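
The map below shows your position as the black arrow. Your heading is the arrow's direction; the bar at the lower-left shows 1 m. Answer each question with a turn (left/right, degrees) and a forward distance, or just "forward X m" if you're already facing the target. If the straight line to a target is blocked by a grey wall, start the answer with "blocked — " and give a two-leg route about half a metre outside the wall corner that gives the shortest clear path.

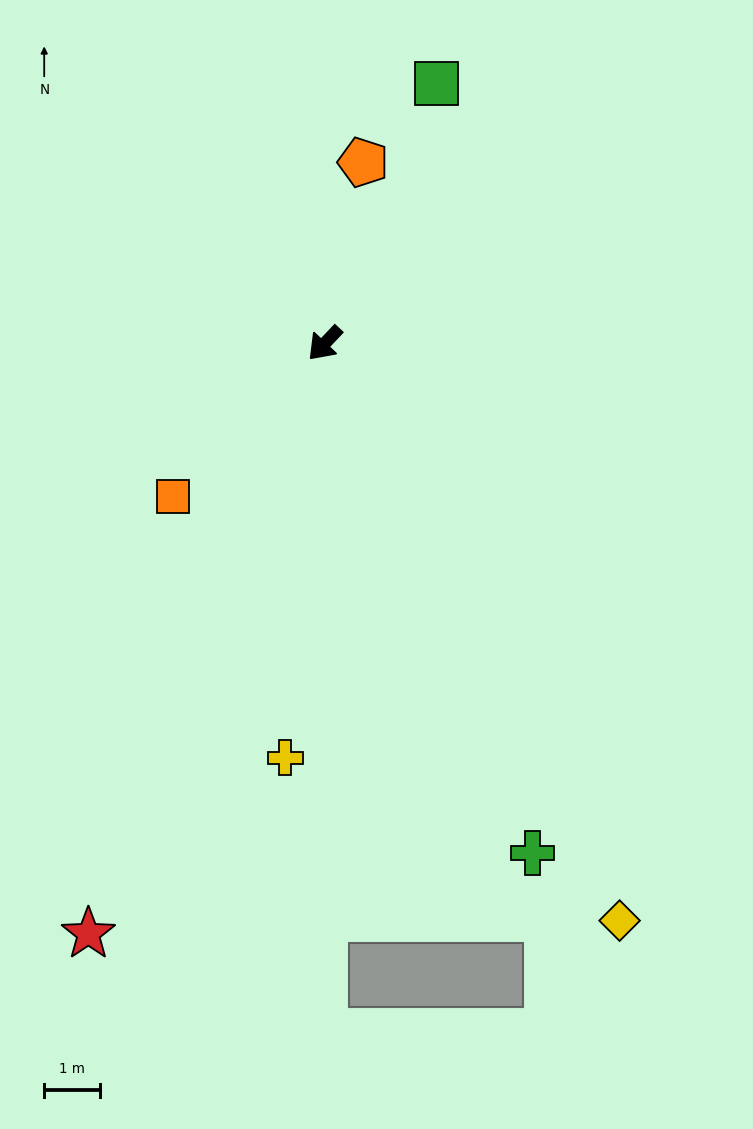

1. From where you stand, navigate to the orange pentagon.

turn right 149°, forward 3.3 m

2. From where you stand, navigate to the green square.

turn right 160°, forward 5.1 m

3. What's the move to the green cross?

turn left 66°, forward 9.9 m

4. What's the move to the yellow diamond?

turn left 70°, forward 11.7 m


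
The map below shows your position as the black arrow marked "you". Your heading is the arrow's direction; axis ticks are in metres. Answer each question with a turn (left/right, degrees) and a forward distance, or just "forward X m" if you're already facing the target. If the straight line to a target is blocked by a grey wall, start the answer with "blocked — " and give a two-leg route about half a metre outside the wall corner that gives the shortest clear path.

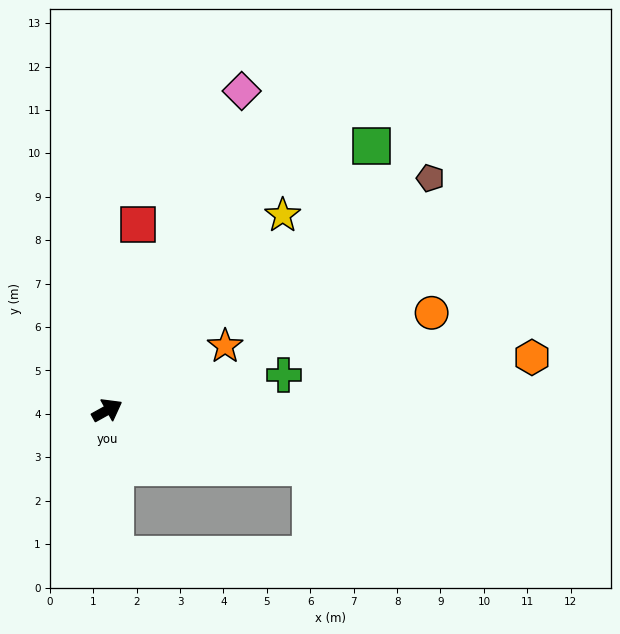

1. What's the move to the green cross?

turn right 18°, forward 4.1 m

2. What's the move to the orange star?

forward 3.1 m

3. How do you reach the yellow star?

turn left 19°, forward 6.0 m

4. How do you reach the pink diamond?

turn left 38°, forward 8.0 m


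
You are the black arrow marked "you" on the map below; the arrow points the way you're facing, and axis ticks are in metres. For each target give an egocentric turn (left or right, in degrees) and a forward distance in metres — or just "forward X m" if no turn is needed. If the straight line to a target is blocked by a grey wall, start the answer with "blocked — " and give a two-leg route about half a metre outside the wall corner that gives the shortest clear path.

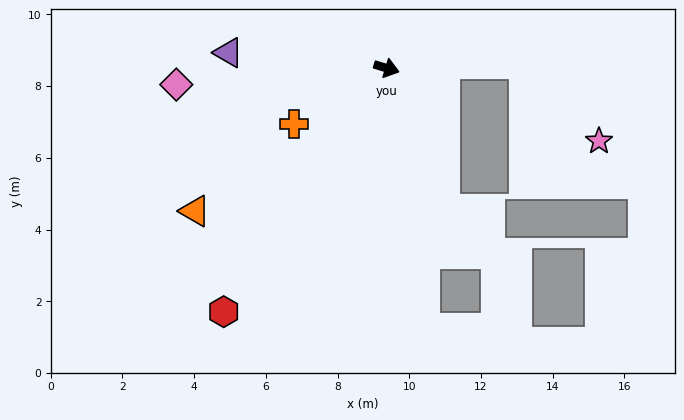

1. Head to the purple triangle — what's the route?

turn right 169°, forward 4.4 m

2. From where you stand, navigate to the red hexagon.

turn right 107°, forward 8.2 m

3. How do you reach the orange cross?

turn right 132°, forward 3.0 m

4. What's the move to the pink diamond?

turn right 159°, forward 5.9 m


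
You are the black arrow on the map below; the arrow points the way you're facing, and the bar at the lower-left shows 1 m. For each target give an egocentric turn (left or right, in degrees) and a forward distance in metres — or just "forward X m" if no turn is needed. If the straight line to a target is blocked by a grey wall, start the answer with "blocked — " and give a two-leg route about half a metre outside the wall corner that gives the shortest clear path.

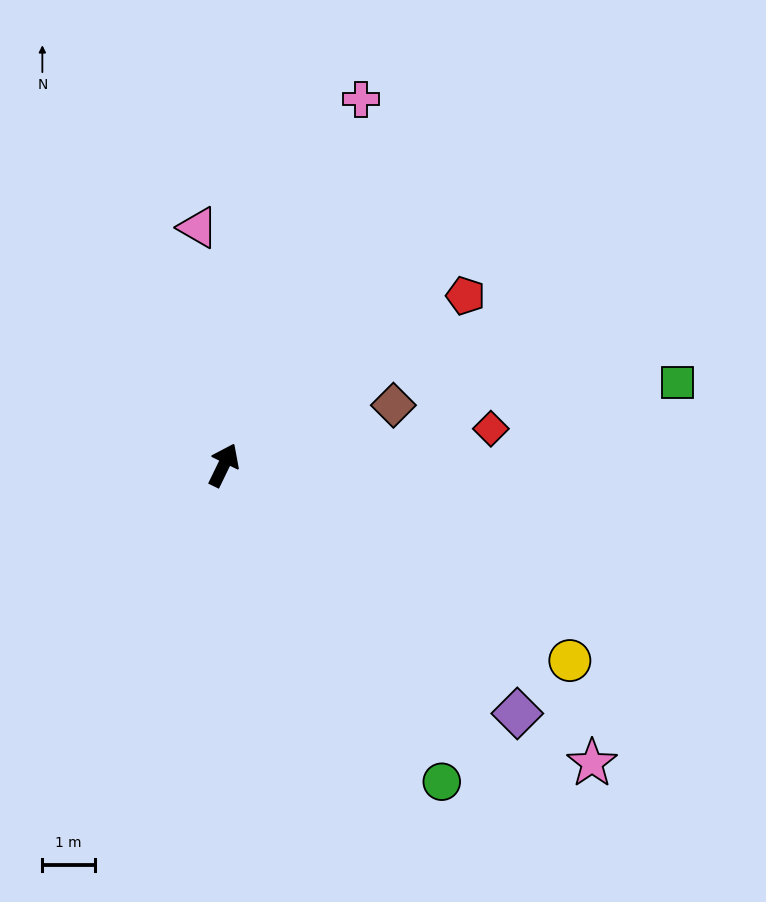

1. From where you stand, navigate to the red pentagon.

turn right 29°, forward 5.6 m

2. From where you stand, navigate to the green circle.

turn right 120°, forward 7.3 m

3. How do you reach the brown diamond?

turn right 45°, forward 3.4 m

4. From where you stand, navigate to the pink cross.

turn left 5°, forward 7.5 m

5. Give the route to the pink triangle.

turn left 32°, forward 4.6 m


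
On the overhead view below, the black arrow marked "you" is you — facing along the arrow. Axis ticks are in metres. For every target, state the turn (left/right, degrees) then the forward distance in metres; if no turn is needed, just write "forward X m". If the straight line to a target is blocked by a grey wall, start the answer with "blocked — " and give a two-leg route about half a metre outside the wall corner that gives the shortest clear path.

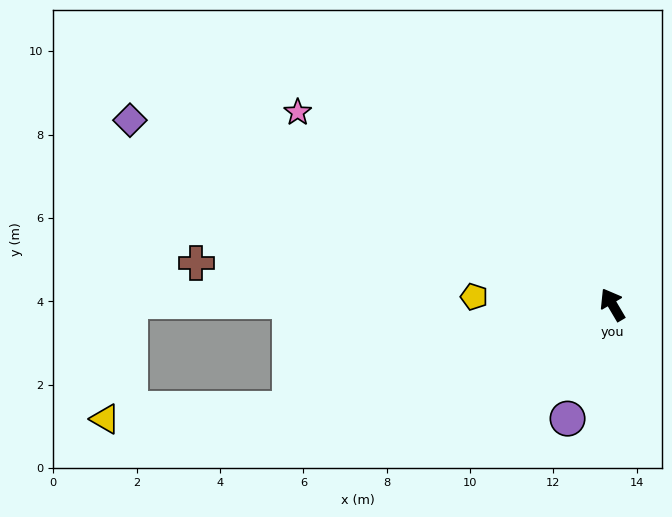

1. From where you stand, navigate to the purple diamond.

turn left 39°, forward 12.4 m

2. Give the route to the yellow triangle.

blocked — turn left 77°, forward 8.1 m, then turn right 14°, forward 4.4 m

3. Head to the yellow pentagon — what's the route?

turn left 56°, forward 3.3 m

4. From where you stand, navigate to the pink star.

turn left 28°, forward 8.9 m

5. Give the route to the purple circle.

turn left 128°, forward 2.9 m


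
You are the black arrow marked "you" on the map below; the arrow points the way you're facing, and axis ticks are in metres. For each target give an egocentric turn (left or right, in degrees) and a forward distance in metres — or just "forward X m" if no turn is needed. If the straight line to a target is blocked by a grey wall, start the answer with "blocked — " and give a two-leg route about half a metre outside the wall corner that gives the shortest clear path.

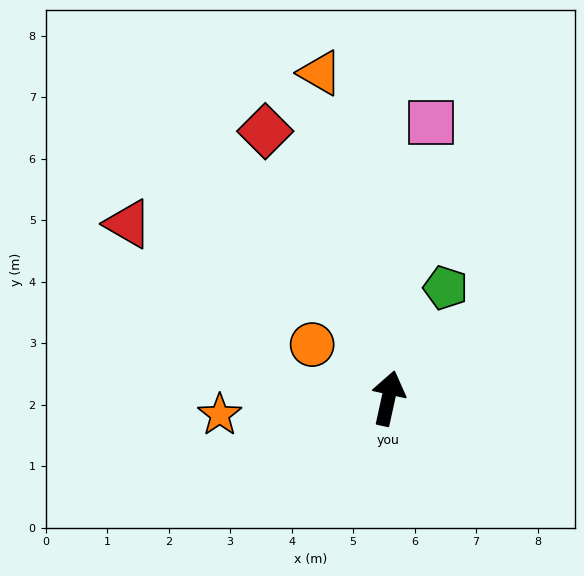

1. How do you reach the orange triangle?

turn left 24°, forward 5.4 m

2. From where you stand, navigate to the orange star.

turn left 108°, forward 2.8 m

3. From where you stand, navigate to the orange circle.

turn left 67°, forward 1.5 m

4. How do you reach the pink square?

turn left 4°, forward 4.5 m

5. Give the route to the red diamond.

turn left 37°, forward 4.8 m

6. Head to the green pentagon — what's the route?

turn right 15°, forward 2.0 m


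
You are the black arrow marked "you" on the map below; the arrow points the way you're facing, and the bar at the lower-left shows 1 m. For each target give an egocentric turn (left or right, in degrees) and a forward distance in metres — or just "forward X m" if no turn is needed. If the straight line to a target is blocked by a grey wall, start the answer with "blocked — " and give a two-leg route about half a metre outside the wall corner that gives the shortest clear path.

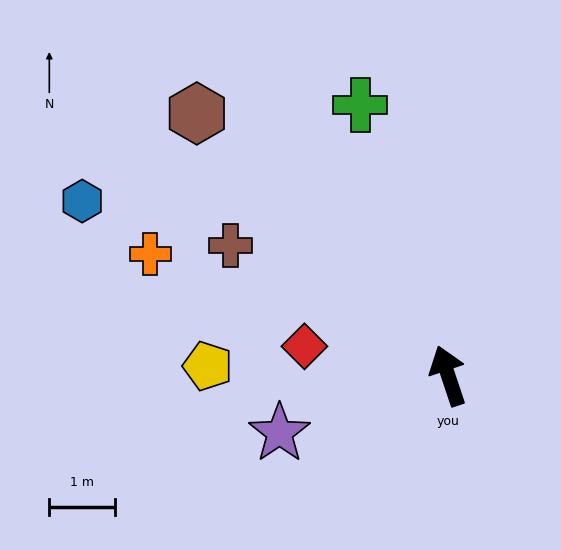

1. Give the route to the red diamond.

turn left 60°, forward 2.2 m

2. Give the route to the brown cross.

turn left 41°, forward 3.9 m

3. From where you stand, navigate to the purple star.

turn left 90°, forward 2.7 m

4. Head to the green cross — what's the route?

forward 4.3 m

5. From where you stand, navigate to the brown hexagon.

turn left 25°, forward 5.5 m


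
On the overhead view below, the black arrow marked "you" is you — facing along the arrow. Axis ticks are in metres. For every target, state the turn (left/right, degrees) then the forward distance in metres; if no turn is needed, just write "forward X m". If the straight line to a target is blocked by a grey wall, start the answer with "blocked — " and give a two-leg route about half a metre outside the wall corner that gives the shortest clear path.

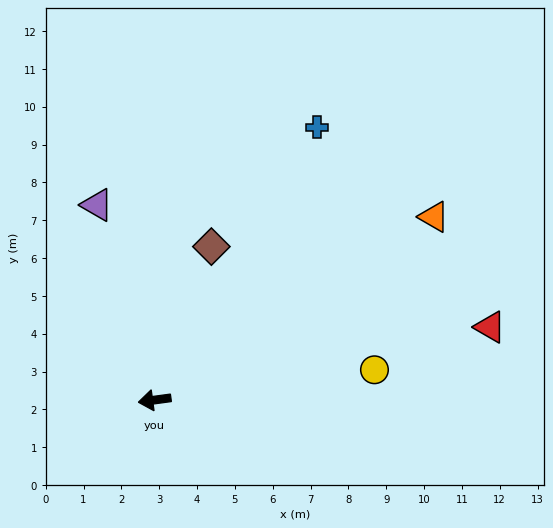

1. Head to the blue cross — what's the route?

turn right 128°, forward 8.4 m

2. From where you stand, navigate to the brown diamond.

turn right 118°, forward 4.3 m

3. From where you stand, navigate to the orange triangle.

turn right 154°, forward 8.8 m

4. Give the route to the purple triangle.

turn right 81°, forward 5.4 m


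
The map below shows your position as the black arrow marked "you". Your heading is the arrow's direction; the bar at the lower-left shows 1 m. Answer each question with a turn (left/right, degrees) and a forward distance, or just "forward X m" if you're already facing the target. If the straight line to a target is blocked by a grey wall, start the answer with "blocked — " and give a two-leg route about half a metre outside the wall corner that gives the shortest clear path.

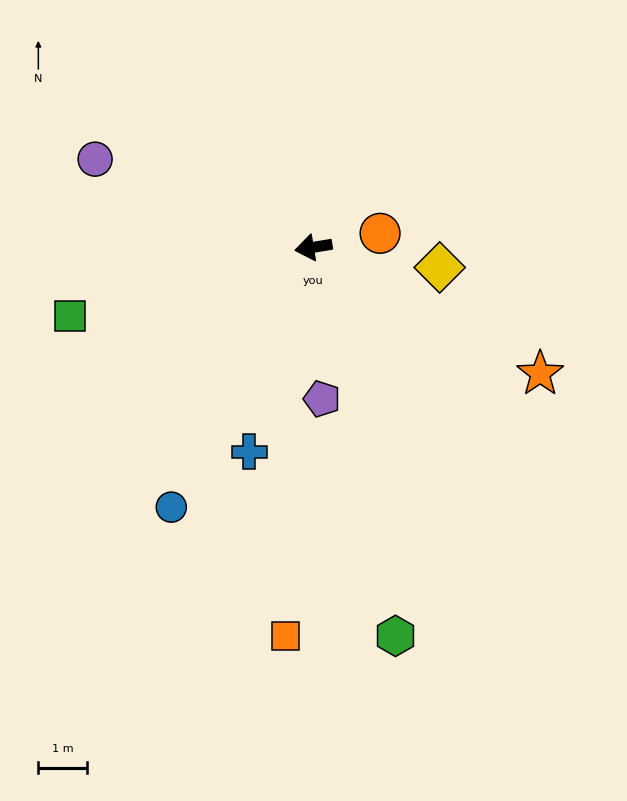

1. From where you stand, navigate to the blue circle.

turn left 52°, forward 6.1 m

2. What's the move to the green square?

turn left 6°, forward 5.2 m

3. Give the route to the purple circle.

turn right 31°, forward 4.8 m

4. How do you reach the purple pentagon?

turn left 84°, forward 3.1 m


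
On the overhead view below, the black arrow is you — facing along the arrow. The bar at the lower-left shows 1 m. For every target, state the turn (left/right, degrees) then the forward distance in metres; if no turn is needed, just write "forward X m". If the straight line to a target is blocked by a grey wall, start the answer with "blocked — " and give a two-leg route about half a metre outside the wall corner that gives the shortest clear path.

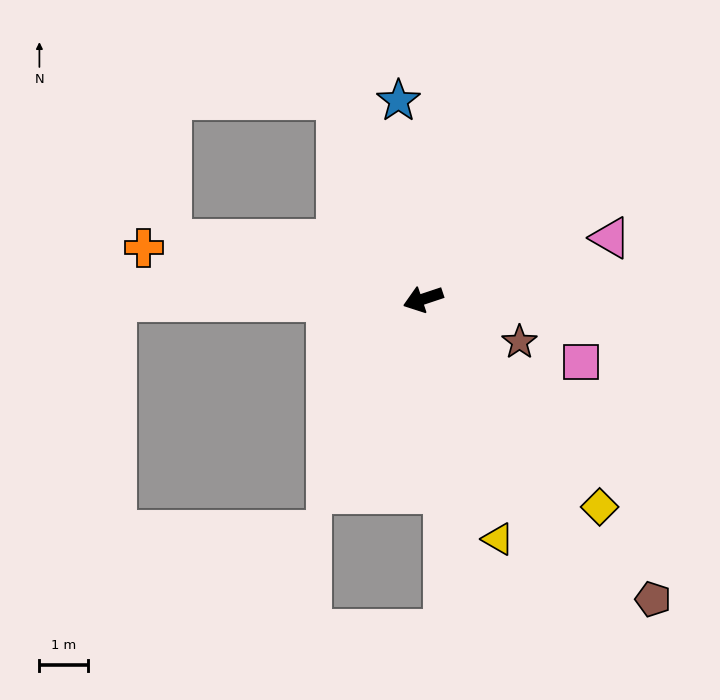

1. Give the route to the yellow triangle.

turn left 89°, forward 5.2 m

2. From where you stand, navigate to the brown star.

turn left 138°, forward 2.2 m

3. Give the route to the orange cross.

turn right 29°, forward 5.9 m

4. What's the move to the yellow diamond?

turn left 112°, forward 5.6 m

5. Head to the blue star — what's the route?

turn right 101°, forward 4.1 m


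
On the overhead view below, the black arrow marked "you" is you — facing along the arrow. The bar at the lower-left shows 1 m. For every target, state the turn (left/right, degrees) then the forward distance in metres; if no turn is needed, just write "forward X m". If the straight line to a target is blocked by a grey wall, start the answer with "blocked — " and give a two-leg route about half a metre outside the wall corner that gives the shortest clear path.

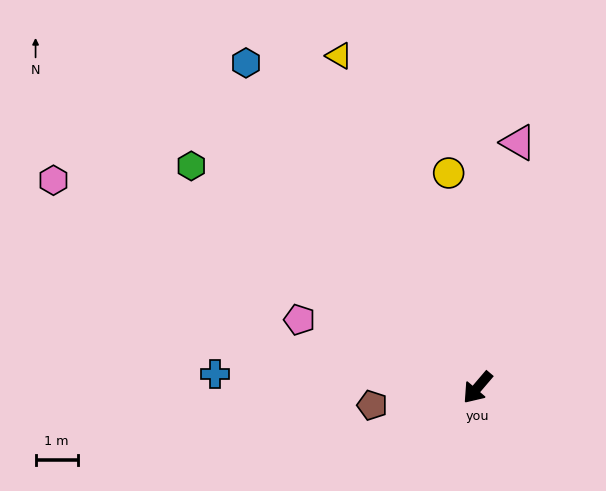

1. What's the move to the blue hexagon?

turn right 104°, forward 9.4 m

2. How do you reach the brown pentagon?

turn right 40°, forward 2.5 m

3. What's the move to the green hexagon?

turn right 87°, forward 8.6 m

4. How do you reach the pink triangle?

turn right 149°, forward 5.9 m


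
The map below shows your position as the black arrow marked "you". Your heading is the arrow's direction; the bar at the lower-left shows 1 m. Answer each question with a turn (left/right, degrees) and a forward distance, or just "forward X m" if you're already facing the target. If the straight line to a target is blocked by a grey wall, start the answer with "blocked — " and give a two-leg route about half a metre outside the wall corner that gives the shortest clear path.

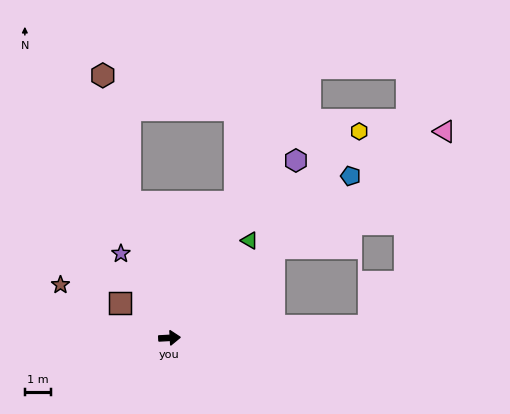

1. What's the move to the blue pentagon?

turn left 39°, forward 9.2 m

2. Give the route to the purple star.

turn left 117°, forward 3.7 m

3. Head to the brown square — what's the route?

turn left 141°, forward 2.3 m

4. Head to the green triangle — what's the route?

turn left 47°, forward 4.8 m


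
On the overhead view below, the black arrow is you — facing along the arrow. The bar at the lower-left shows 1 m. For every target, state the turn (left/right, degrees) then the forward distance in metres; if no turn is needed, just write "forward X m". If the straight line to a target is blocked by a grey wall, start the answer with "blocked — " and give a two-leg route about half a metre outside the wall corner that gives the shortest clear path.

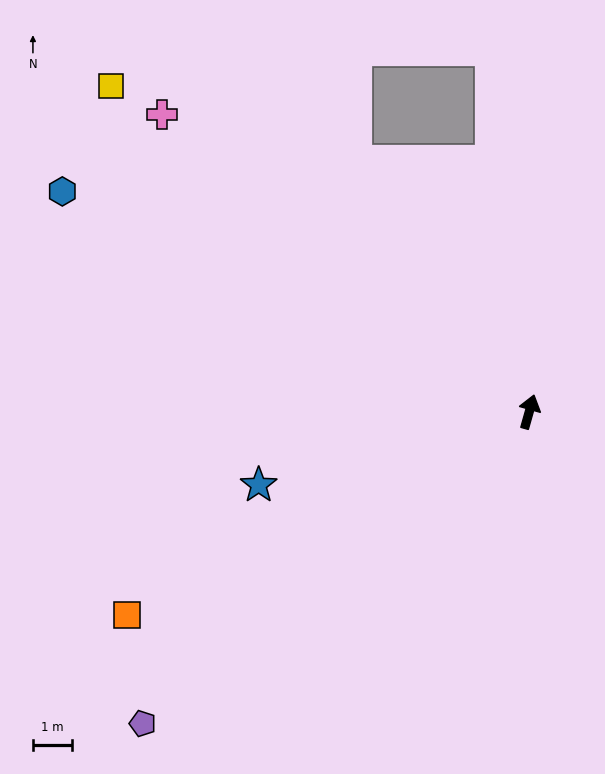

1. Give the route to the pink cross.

turn left 67°, forward 12.0 m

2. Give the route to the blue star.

turn left 121°, forward 7.1 m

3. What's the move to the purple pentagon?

turn left 145°, forward 12.6 m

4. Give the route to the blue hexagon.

turn left 81°, forward 13.1 m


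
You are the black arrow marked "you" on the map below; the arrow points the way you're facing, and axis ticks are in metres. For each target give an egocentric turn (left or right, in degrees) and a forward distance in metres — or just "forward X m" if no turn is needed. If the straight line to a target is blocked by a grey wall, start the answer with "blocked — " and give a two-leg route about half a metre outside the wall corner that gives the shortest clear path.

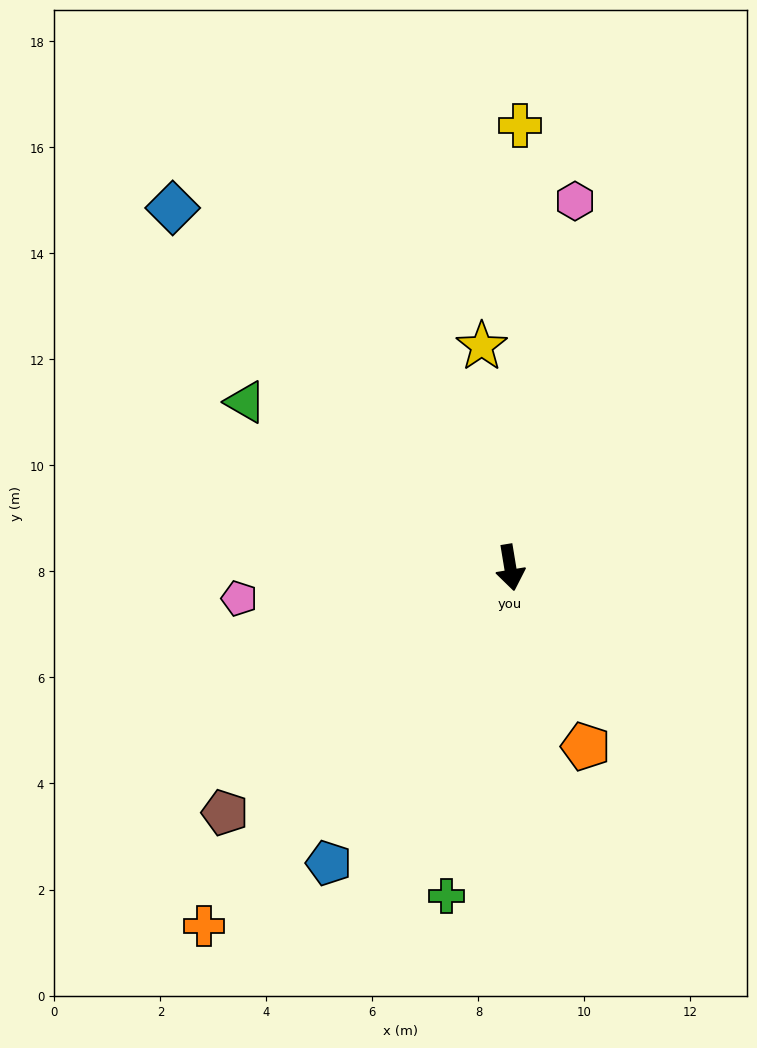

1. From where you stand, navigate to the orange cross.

turn right 50°, forward 8.9 m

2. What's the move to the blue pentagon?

turn right 41°, forward 6.5 m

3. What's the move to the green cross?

turn right 20°, forward 6.3 m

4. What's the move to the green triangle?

turn right 131°, forward 5.9 m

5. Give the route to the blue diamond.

turn right 146°, forward 9.3 m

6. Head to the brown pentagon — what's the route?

turn right 59°, forward 7.1 m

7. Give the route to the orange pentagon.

turn left 13°, forward 3.7 m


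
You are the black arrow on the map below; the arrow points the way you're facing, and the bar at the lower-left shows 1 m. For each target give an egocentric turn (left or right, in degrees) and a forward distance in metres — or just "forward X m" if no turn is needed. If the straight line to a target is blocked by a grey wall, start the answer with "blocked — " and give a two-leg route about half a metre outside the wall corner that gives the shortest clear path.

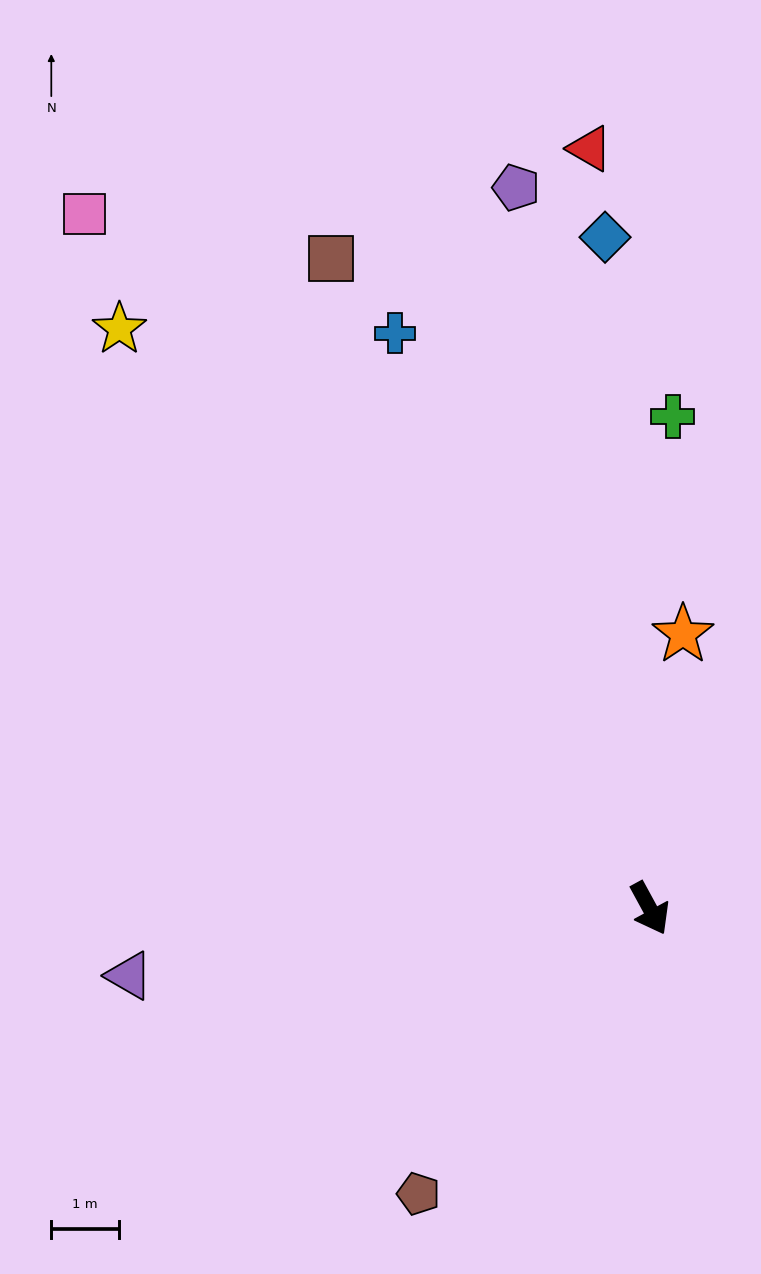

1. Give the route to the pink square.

turn right 169°, forward 13.2 m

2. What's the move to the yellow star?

turn right 166°, forward 11.6 m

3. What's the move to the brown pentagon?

turn right 68°, forward 5.4 m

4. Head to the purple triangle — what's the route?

turn right 111°, forward 7.7 m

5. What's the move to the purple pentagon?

turn left 162°, forward 10.8 m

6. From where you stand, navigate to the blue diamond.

turn left 155°, forward 9.9 m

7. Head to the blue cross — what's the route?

turn left 175°, forward 9.3 m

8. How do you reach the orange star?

turn left 145°, forward 4.1 m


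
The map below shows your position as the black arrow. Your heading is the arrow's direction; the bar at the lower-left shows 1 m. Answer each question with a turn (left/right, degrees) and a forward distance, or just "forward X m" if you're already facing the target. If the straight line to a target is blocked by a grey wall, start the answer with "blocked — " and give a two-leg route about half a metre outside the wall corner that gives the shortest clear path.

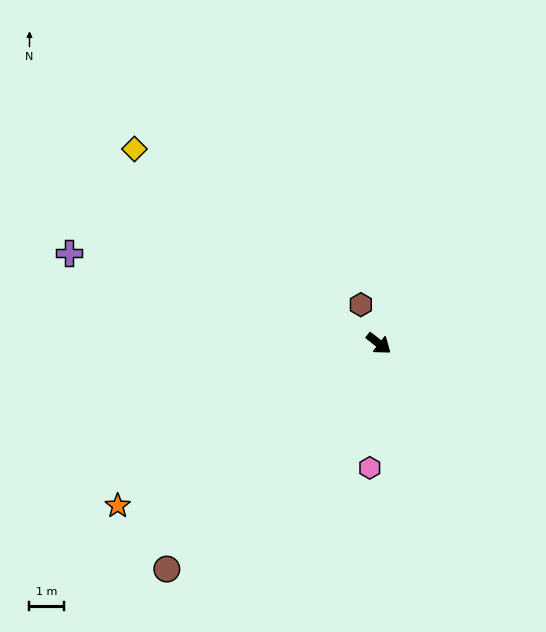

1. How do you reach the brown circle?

turn right 95°, forward 9.0 m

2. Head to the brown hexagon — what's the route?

turn left 153°, forward 1.2 m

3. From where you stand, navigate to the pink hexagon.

turn right 56°, forward 3.6 m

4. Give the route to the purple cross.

turn right 158°, forward 9.4 m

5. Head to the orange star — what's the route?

turn right 110°, forward 9.0 m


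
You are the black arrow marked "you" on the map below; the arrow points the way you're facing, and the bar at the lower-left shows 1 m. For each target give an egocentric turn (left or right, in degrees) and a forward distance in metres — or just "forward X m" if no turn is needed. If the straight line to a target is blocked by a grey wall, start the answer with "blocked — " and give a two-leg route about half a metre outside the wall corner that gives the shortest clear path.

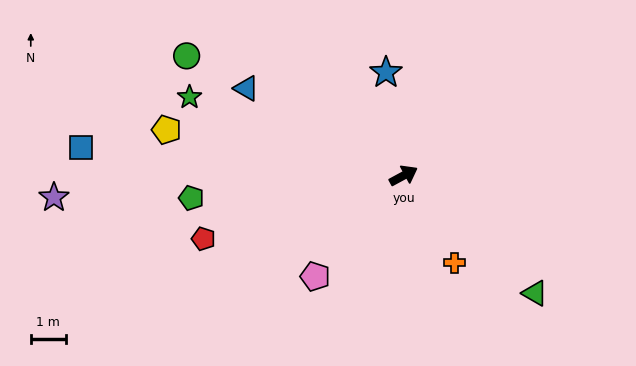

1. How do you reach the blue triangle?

turn left 123°, forward 5.2 m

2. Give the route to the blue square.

turn left 147°, forward 9.3 m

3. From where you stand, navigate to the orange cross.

turn right 88°, forward 2.9 m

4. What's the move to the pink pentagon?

turn right 160°, forward 3.9 m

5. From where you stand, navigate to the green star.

turn left 131°, forward 6.6 m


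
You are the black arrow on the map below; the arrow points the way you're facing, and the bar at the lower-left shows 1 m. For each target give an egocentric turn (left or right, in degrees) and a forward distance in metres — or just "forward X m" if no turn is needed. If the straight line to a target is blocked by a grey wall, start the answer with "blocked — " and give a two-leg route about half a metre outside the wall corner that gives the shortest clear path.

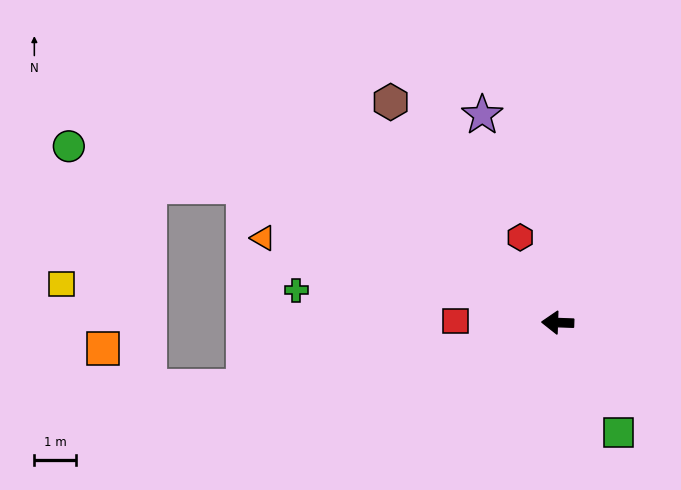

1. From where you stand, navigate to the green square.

turn left 121°, forward 3.0 m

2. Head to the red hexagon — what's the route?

turn right 64°, forward 2.2 m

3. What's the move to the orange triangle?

turn right 14°, forward 7.4 m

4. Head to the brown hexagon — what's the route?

turn right 51°, forward 6.7 m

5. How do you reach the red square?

forward 2.5 m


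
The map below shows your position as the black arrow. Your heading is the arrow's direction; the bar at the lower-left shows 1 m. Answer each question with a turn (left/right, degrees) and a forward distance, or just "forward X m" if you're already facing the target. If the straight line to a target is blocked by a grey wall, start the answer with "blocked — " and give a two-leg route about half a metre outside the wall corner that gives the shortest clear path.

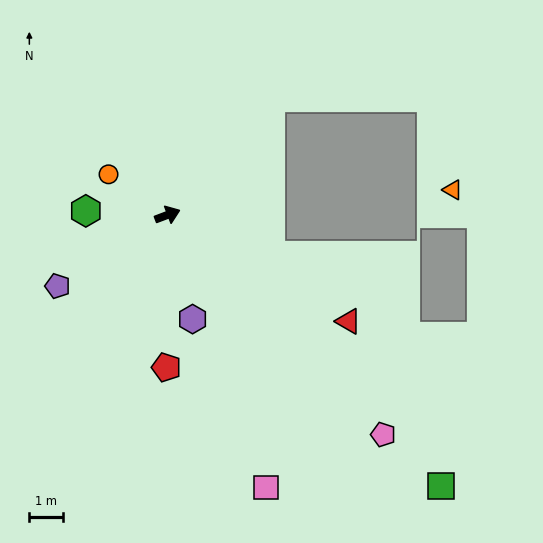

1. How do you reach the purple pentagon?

turn right 168°, forward 3.9 m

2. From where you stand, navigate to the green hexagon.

turn left 156°, forward 2.4 m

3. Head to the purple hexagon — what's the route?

turn right 97°, forward 3.2 m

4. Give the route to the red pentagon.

turn right 111°, forward 4.5 m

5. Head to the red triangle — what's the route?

turn right 51°, forward 6.3 m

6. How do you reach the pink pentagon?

turn right 66°, forward 9.2 m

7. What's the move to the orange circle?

turn left 125°, forward 2.1 m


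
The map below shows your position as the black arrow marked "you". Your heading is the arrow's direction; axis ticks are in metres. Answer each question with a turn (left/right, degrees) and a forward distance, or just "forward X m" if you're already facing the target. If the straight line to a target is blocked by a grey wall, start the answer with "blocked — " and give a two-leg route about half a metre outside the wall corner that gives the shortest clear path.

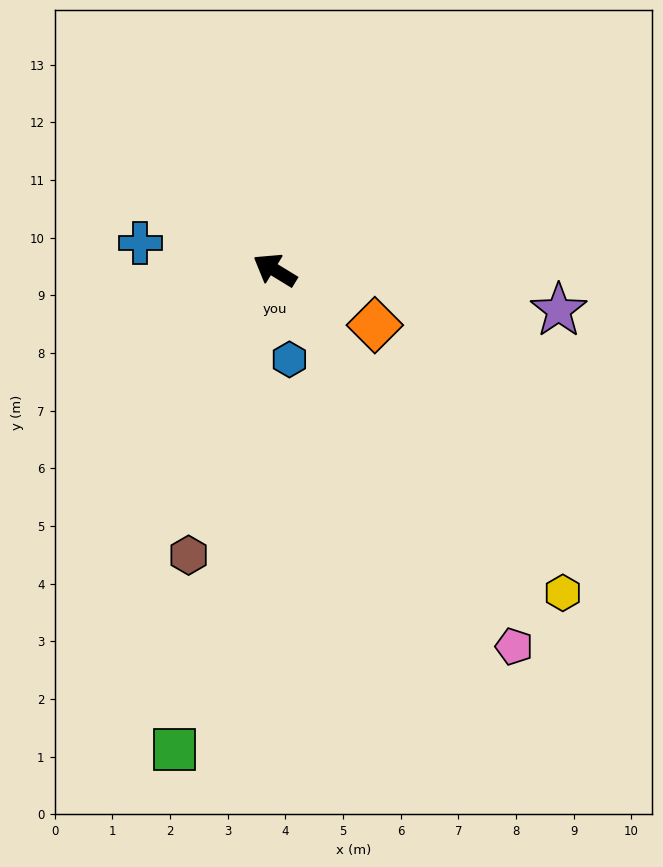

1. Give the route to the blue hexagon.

turn left 131°, forward 1.6 m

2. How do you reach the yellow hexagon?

turn left 163°, forward 7.5 m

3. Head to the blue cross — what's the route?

turn left 20°, forward 2.4 m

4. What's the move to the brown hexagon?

turn left 105°, forward 5.2 m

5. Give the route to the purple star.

turn right 157°, forward 5.0 m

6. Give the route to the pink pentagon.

turn left 154°, forward 7.7 m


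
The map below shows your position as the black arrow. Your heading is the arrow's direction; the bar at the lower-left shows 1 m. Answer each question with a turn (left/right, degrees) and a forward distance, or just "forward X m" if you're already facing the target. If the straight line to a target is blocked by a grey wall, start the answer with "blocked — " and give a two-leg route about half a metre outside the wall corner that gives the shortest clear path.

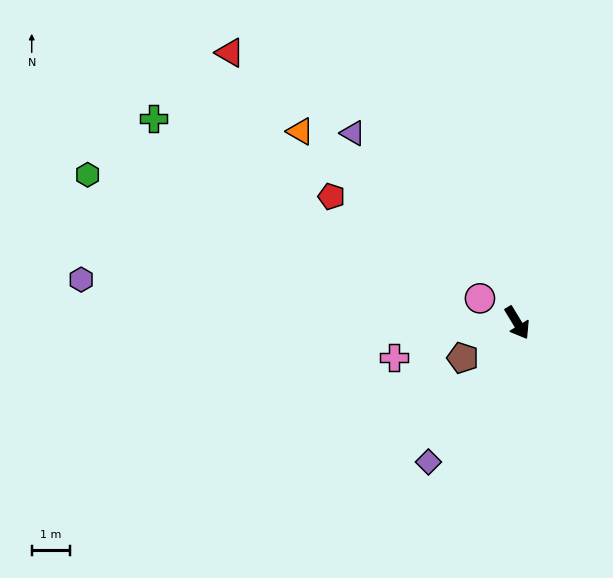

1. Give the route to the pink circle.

turn right 155°, forward 1.2 m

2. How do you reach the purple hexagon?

turn right 127°, forward 11.5 m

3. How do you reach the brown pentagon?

turn right 88°, forward 1.7 m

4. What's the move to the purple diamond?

turn right 64°, forward 4.3 m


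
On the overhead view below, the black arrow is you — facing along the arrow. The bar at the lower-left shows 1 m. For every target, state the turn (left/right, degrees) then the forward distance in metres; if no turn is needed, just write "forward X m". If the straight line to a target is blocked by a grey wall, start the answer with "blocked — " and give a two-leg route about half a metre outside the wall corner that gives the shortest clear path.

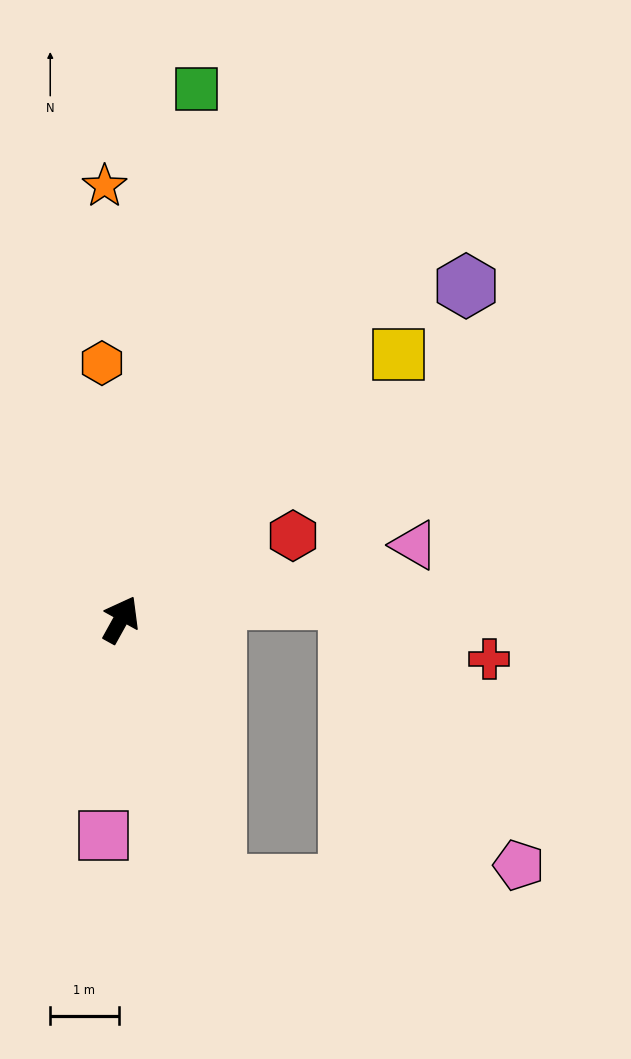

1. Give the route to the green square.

turn left 21°, forward 7.8 m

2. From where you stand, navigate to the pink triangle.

turn right 47°, forward 4.4 m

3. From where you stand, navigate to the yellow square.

turn right 17°, forward 5.6 m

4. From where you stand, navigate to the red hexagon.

turn right 35°, forward 2.8 m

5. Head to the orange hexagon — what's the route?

turn left 33°, forward 3.8 m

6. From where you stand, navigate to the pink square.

turn right 156°, forward 3.2 m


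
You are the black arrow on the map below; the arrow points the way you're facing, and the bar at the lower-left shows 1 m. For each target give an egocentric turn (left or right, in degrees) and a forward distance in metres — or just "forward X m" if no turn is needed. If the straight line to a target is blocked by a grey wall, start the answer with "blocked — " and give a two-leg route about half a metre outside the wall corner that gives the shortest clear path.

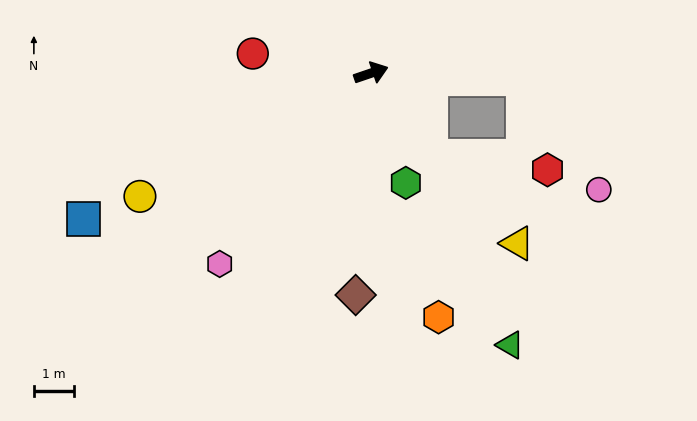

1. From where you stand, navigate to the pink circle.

blocked — turn right 21°, forward 3.8 m, then turn right 54°, forward 3.3 m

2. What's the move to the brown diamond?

turn right 113°, forward 5.5 m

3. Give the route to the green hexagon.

turn right 91°, forward 2.9 m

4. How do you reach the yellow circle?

turn right 171°, forward 6.5 m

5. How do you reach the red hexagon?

blocked — turn right 73°, forward 2.6 m, then turn left 48°, forward 2.9 m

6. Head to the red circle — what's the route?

turn left 152°, forward 3.0 m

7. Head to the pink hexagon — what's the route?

turn right 147°, forward 6.1 m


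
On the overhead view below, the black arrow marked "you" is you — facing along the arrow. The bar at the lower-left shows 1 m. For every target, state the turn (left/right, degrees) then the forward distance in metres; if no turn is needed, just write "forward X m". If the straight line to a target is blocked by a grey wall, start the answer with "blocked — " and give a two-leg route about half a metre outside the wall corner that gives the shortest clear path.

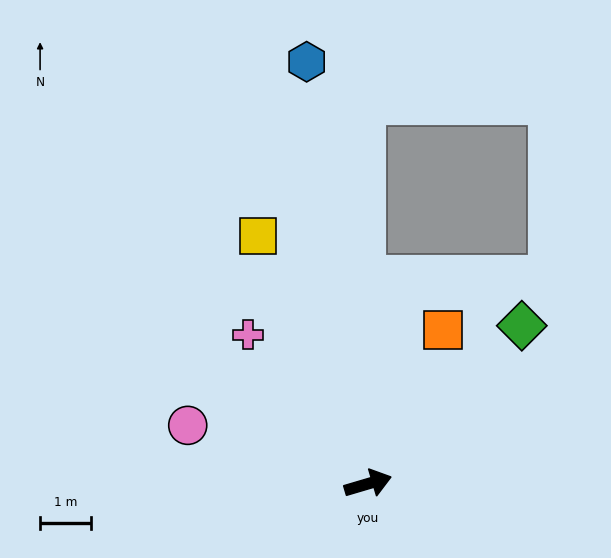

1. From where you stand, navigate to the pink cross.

turn left 112°, forward 3.8 m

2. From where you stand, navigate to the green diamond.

turn left 29°, forward 4.4 m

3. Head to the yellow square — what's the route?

turn left 97°, forward 5.3 m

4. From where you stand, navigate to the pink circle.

turn left 146°, forward 3.7 m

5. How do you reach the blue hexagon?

turn left 82°, forward 8.4 m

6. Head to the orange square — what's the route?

turn left 48°, forward 3.4 m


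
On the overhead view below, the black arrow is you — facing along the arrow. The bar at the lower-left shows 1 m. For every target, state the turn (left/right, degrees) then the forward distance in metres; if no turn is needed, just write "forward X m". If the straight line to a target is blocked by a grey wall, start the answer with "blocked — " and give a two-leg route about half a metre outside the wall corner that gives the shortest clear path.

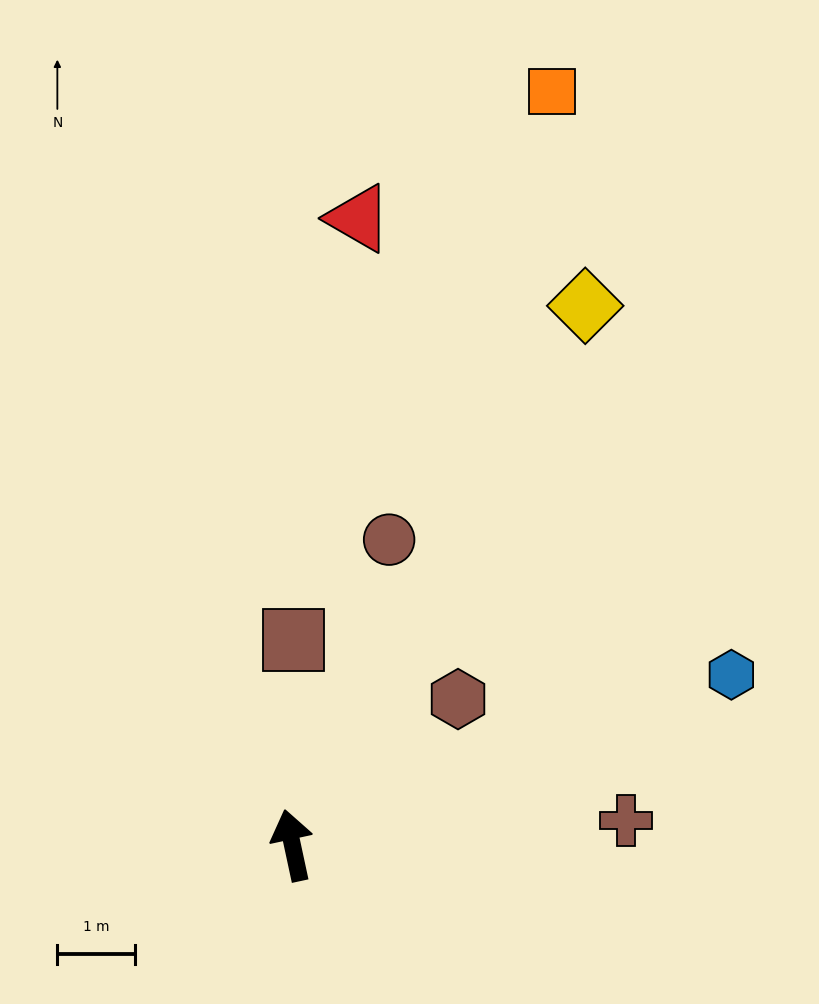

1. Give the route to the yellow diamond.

turn right 41°, forward 7.9 m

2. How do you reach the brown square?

turn right 12°, forward 2.7 m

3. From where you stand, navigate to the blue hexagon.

turn right 81°, forward 6.1 m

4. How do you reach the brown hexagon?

turn right 61°, forward 2.9 m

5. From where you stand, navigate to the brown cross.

turn right 98°, forward 4.3 m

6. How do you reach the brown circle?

turn right 30°, forward 4.1 m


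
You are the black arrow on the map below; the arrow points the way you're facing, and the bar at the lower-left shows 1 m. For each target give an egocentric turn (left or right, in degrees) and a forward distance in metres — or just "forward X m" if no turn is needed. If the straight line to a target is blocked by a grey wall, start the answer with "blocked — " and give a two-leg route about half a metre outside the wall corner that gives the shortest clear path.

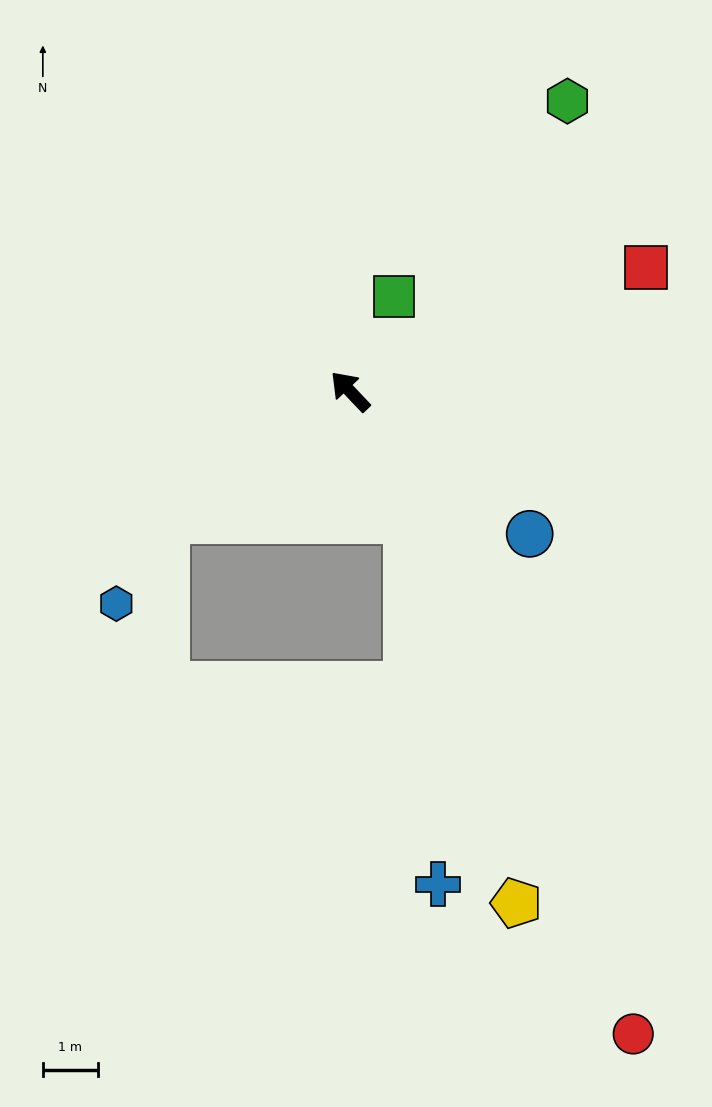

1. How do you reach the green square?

turn right 68°, forward 1.9 m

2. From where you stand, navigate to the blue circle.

turn right 172°, forward 4.2 m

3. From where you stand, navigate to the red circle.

turn left 160°, forward 12.8 m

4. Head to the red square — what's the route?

turn right 111°, forward 5.9 m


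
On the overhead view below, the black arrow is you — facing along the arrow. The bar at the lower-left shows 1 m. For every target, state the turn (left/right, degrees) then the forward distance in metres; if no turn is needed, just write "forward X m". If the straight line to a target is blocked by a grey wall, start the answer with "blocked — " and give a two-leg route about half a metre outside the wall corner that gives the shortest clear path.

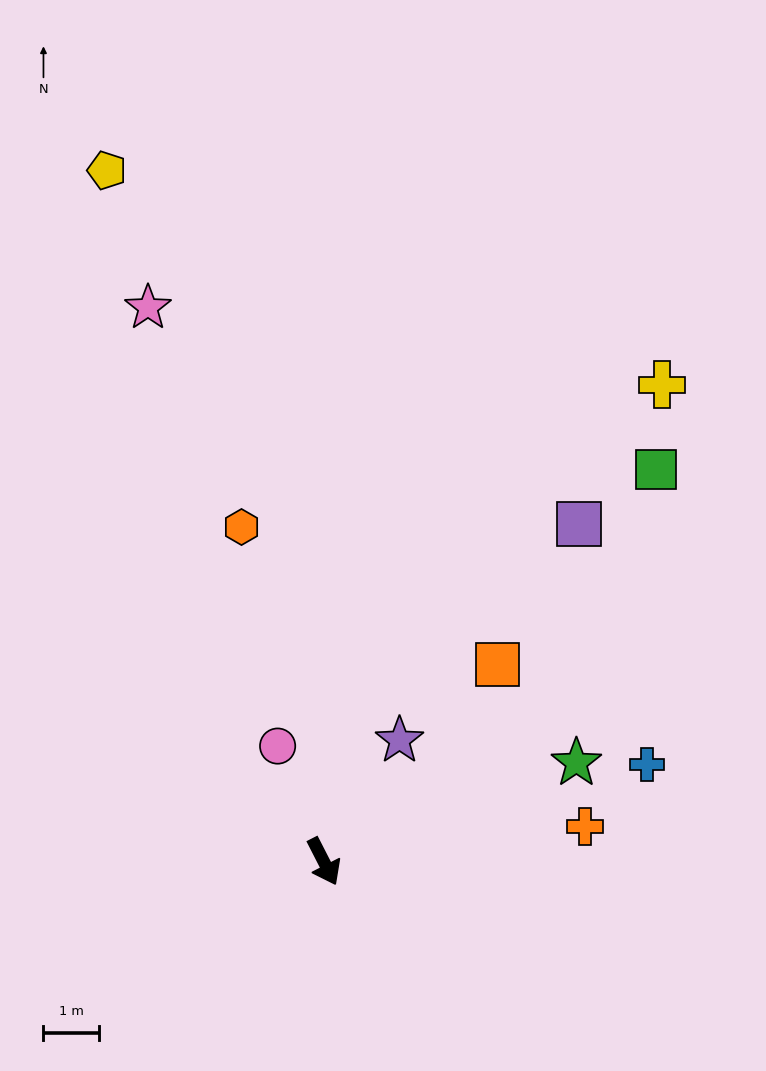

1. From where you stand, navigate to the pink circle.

turn left 175°, forward 2.3 m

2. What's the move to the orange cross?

turn left 71°, forward 4.8 m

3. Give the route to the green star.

turn left 84°, forward 4.9 m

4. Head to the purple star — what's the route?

turn left 121°, forward 2.6 m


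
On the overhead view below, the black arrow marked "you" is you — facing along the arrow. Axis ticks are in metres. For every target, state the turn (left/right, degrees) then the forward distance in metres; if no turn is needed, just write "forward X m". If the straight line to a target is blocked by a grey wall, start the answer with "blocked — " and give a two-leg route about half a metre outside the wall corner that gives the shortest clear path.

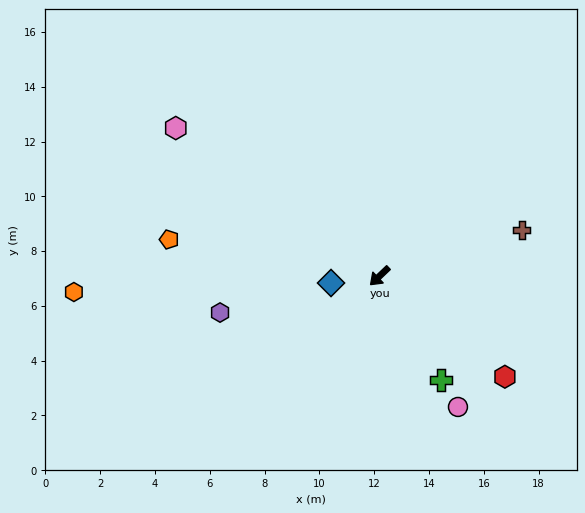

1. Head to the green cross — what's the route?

turn left 77°, forward 4.4 m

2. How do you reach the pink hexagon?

turn right 80°, forward 9.2 m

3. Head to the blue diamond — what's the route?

turn right 36°, forward 1.8 m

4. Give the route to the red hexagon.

turn left 98°, forward 5.9 m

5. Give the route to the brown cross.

turn left 154°, forward 5.5 m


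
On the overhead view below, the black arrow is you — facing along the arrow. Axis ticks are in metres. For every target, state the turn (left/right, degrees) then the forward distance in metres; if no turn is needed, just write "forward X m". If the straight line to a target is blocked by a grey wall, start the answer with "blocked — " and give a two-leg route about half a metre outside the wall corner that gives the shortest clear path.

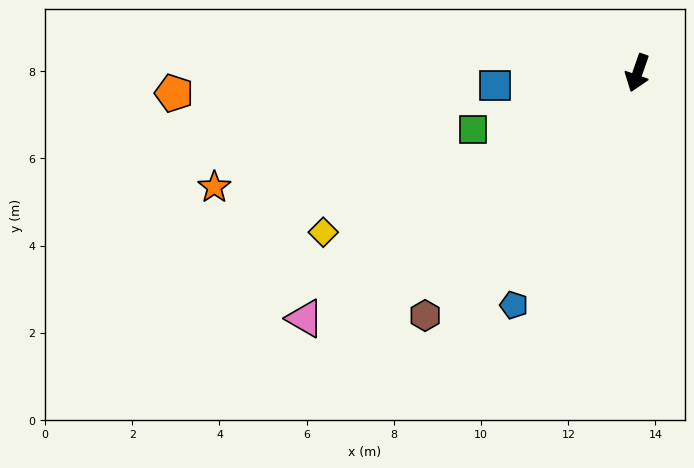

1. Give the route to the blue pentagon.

turn right 9°, forward 6.0 m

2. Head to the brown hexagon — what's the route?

turn right 22°, forward 7.4 m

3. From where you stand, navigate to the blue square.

turn right 66°, forward 3.3 m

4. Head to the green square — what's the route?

turn right 52°, forward 4.0 m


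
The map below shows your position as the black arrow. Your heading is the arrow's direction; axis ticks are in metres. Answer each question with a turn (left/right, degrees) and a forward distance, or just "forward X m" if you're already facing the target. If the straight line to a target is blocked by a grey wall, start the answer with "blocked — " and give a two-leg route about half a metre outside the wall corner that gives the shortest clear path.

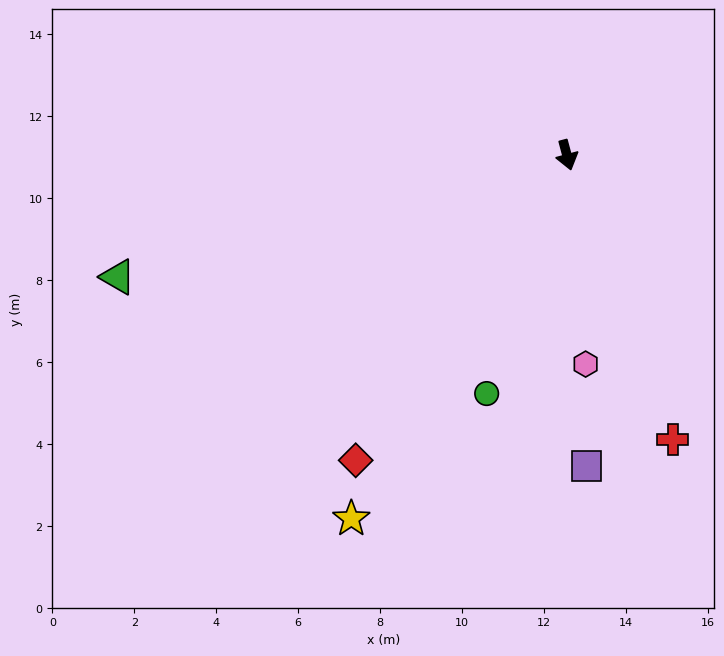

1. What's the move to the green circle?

turn right 34°, forward 6.1 m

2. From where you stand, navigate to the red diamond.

turn right 50°, forward 9.1 m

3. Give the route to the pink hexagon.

turn right 10°, forward 5.1 m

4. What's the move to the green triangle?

turn right 90°, forward 11.4 m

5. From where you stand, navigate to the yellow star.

turn right 46°, forward 10.3 m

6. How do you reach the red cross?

turn left 5°, forward 7.4 m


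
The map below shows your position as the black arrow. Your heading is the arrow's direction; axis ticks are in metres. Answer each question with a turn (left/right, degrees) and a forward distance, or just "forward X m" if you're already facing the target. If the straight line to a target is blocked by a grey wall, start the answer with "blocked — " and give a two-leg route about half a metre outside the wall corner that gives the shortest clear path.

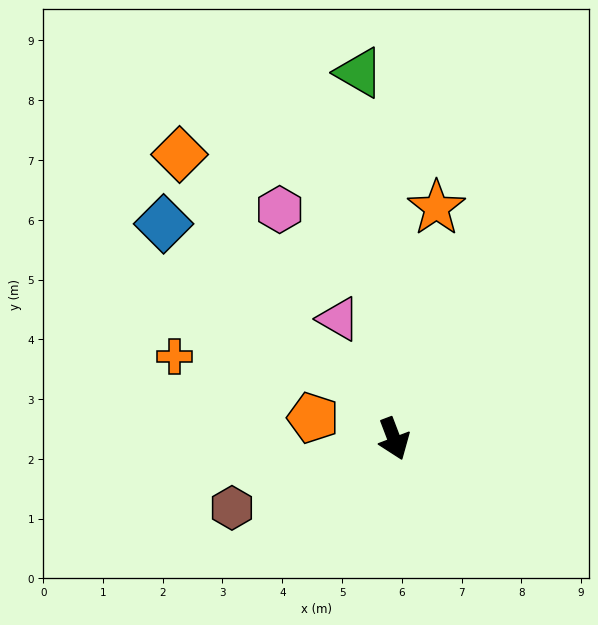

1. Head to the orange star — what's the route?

turn left 149°, forward 3.9 m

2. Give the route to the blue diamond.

turn right 154°, forward 5.3 m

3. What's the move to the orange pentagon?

turn right 125°, forward 1.4 m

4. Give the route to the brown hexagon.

turn right 88°, forward 2.9 m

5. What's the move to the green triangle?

turn left 165°, forward 6.2 m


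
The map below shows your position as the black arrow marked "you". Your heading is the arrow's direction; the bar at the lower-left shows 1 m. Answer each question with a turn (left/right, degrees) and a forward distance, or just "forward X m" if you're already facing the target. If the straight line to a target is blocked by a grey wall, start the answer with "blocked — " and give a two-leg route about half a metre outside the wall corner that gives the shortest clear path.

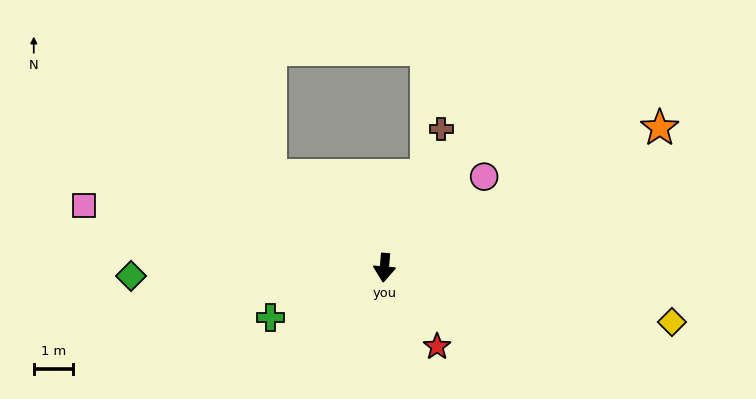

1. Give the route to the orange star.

turn left 122°, forward 7.9 m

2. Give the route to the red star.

turn left 39°, forward 2.4 m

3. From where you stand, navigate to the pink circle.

turn left 137°, forward 3.5 m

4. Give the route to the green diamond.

turn right 83°, forward 6.5 m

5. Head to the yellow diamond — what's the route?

turn left 84°, forward 7.5 m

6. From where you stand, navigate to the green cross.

turn right 62°, forward 3.2 m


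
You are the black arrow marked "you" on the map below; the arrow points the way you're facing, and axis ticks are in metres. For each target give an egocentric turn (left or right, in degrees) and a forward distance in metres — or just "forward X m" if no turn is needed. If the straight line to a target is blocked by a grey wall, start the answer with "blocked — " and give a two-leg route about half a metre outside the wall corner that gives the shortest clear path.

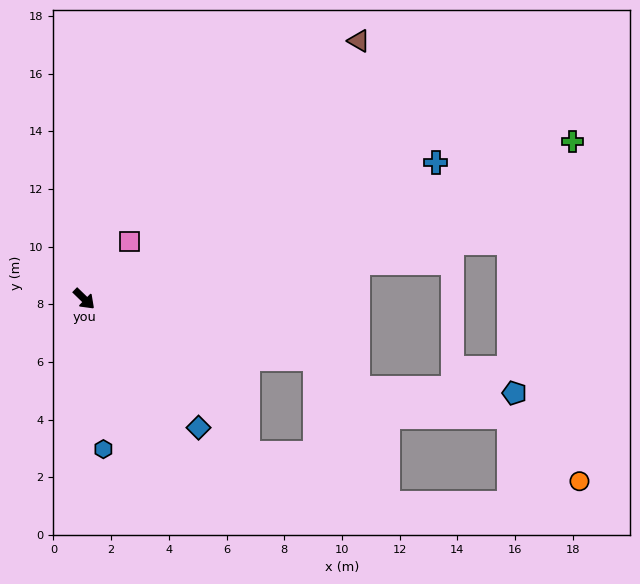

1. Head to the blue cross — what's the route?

turn left 65°, forward 13.1 m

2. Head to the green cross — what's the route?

turn left 62°, forward 17.8 m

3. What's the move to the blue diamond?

turn right 4°, forward 6.0 m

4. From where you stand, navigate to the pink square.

turn left 96°, forward 2.5 m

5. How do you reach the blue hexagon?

turn right 39°, forward 5.2 m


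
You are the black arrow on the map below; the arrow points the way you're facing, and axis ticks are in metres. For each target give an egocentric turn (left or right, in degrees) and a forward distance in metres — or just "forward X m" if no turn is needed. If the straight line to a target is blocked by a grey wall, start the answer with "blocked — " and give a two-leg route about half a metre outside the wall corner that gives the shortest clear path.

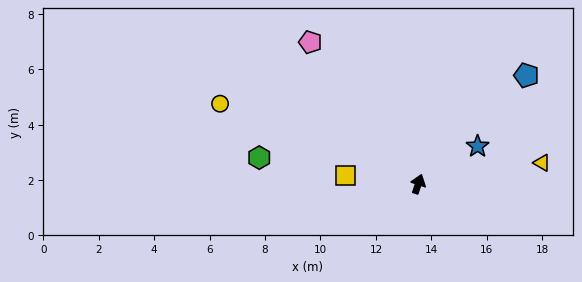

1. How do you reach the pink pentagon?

turn left 56°, forward 6.4 m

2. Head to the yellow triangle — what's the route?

turn right 62°, forward 4.5 m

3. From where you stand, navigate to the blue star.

turn right 39°, forward 2.5 m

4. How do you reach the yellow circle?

turn left 87°, forward 7.7 m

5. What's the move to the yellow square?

turn left 102°, forward 2.6 m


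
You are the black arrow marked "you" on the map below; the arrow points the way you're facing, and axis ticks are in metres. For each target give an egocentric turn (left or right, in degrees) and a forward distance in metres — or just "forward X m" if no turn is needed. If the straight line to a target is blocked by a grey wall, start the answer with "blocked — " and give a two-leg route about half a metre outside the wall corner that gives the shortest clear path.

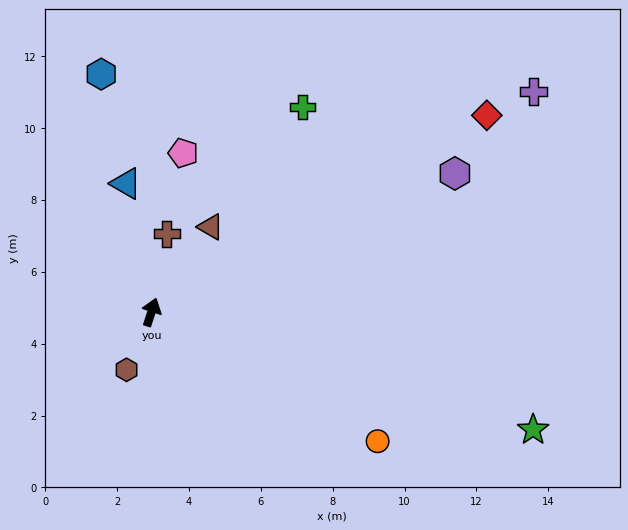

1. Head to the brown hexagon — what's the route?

turn left 175°, forward 1.7 m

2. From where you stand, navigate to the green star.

turn right 89°, forward 11.1 m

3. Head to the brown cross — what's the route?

turn left 7°, forward 2.2 m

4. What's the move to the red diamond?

turn right 41°, forward 10.8 m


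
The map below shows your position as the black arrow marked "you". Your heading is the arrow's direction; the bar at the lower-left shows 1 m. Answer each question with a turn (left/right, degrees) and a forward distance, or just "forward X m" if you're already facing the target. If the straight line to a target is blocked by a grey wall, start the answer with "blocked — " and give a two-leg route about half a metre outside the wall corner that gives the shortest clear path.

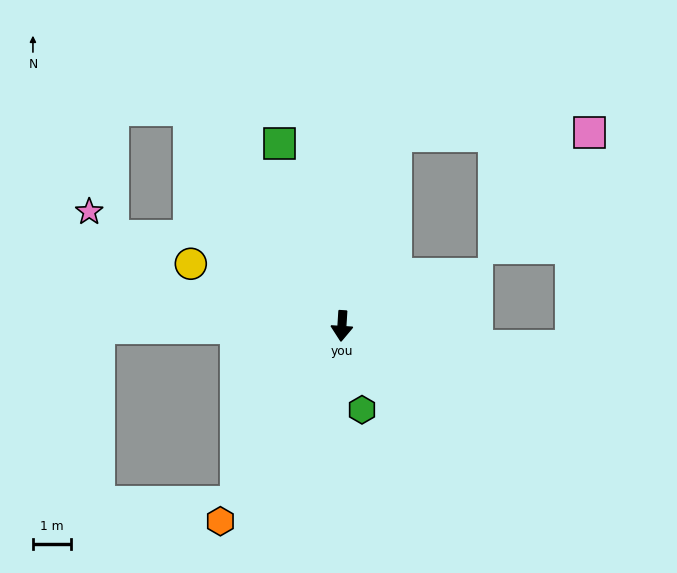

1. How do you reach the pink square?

blocked — turn left 168°, forward 5.1 m, then turn right 74°, forward 5.0 m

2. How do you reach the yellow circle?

turn right 109°, forward 4.2 m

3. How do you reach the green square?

turn right 157°, forward 5.0 m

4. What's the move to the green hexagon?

turn left 17°, forward 2.2 m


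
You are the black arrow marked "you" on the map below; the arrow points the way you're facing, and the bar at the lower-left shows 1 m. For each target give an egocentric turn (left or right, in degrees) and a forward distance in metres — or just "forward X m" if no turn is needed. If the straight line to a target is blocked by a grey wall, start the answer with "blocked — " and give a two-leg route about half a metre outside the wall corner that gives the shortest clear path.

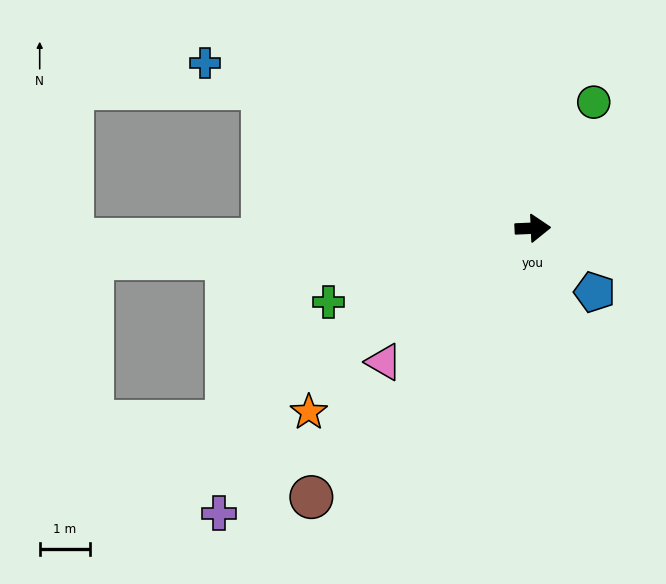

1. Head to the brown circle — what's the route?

turn right 132°, forward 6.9 m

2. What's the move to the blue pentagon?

turn right 48°, forward 1.8 m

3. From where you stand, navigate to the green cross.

turn right 163°, forward 4.3 m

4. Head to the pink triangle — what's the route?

turn right 141°, forward 4.0 m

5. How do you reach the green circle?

turn left 62°, forward 2.8 m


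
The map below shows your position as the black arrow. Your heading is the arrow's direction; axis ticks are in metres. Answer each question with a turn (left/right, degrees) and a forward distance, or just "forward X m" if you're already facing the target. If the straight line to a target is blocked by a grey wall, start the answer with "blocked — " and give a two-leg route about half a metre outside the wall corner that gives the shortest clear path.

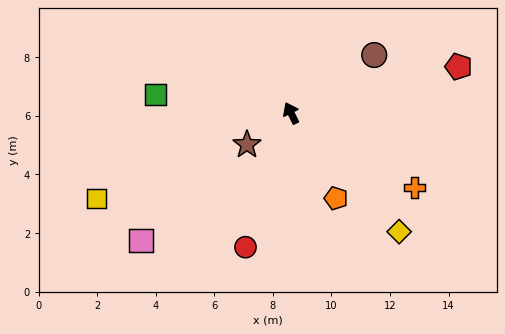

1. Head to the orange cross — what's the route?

turn right 147°, forward 4.9 m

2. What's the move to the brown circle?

turn right 81°, forward 3.5 m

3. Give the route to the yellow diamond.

turn right 164°, forward 5.5 m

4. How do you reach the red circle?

turn left 135°, forward 4.8 m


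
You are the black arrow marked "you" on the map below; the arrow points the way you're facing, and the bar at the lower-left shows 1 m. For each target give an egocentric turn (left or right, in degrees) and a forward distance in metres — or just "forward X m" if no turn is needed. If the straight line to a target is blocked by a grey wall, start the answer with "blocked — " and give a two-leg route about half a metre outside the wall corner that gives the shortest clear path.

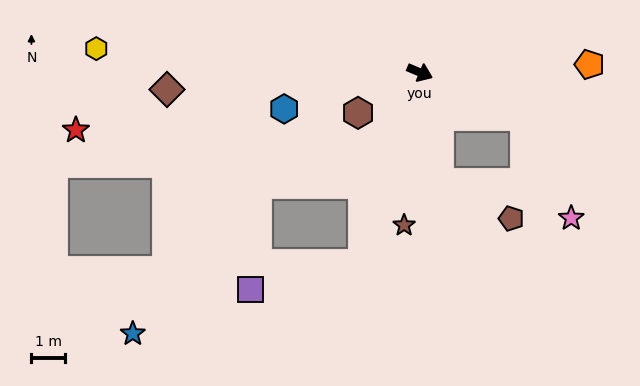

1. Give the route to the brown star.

turn right 73°, forward 4.5 m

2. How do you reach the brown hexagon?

turn right 124°, forward 2.2 m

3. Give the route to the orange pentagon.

turn left 26°, forward 5.0 m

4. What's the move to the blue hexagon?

turn right 142°, forward 4.2 m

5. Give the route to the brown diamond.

turn right 153°, forward 7.5 m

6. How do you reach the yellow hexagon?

turn right 161°, forward 9.6 m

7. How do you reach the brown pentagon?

blocked — turn right 57°, forward 3.3 m, then turn left 53°, forward 2.4 m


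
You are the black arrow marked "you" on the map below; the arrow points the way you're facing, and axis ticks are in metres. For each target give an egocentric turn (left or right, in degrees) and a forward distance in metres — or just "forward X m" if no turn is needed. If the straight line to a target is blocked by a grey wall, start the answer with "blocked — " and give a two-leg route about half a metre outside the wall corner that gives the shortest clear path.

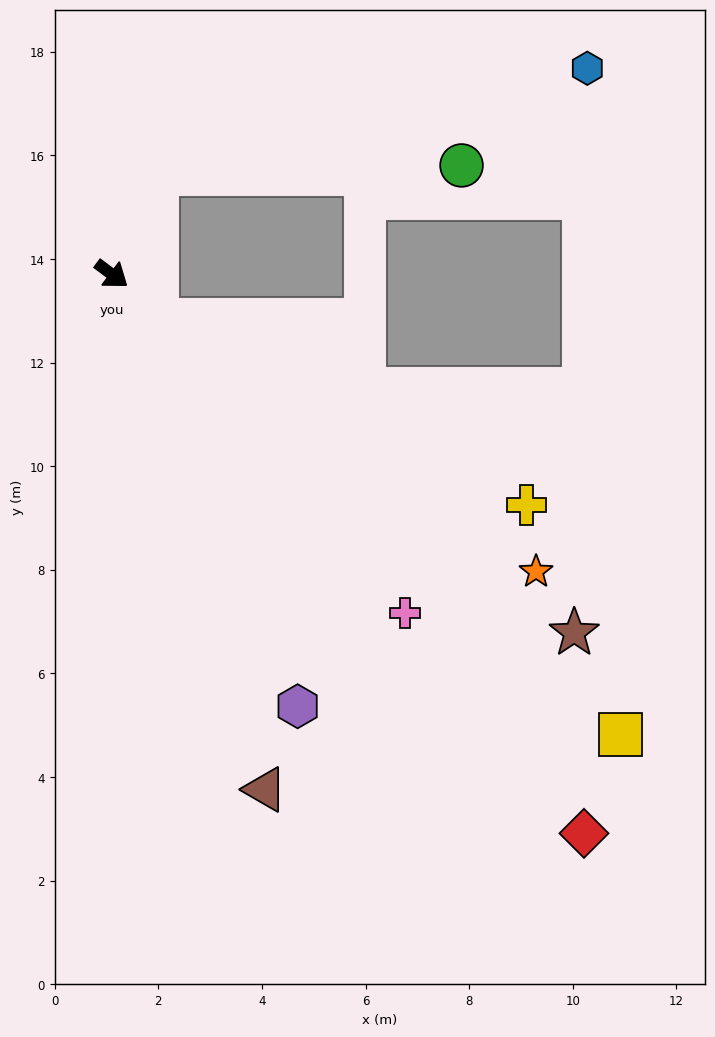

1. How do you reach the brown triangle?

turn right 37°, forward 10.4 m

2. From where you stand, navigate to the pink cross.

turn right 12°, forward 8.6 m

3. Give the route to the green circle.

blocked — turn left 103°, forward 2.1 m, then turn right 65°, forward 5.9 m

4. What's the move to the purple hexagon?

turn right 30°, forward 9.1 m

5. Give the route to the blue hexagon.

blocked — turn left 103°, forward 2.1 m, then turn right 52°, forward 8.5 m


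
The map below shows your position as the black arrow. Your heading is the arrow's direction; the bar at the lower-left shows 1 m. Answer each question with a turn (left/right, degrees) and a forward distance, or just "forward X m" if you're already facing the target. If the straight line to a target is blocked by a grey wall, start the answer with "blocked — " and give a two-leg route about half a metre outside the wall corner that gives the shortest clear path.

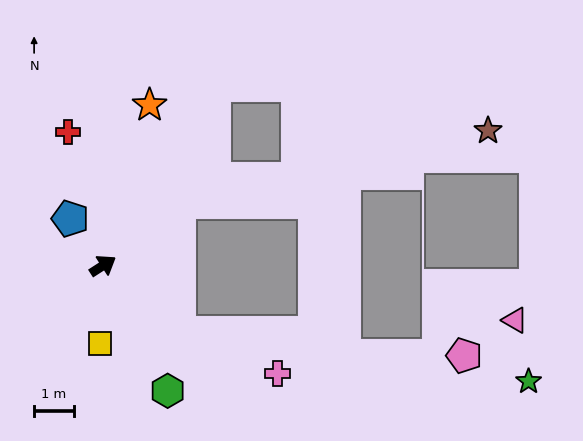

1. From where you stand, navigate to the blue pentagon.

turn left 92°, forward 1.5 m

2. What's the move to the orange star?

turn left 41°, forward 4.2 m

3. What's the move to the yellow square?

turn right 125°, forward 2.0 m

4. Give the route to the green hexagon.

turn right 95°, forward 3.6 m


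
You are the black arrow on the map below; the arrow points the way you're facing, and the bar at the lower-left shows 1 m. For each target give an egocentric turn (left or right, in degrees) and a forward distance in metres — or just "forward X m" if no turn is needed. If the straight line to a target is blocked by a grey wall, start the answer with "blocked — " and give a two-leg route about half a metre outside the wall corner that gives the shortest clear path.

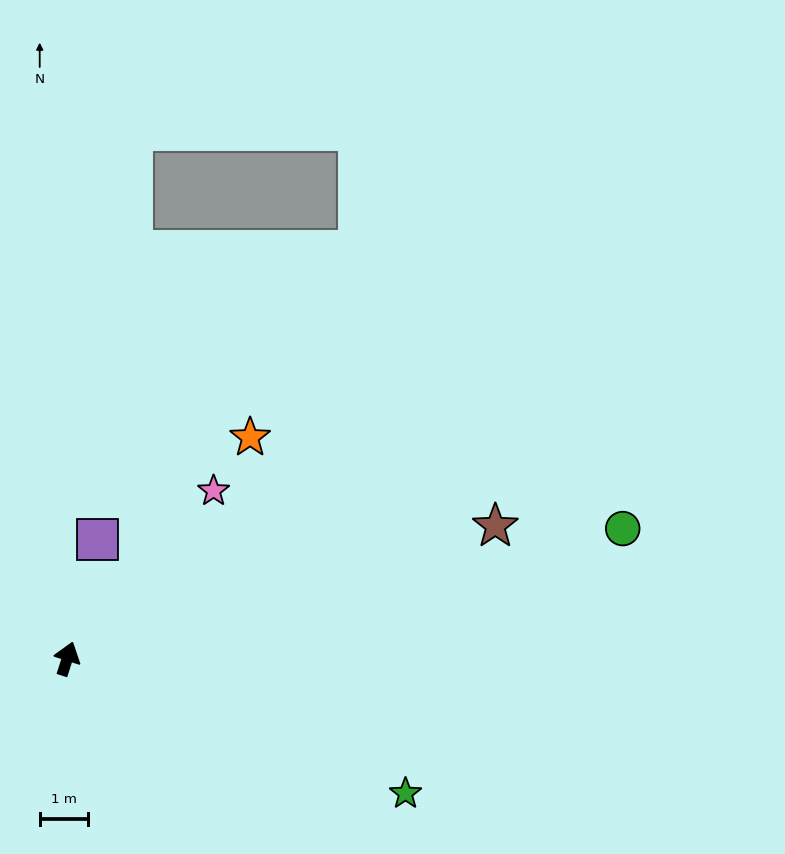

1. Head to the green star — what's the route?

turn right 94°, forward 7.5 m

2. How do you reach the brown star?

turn right 55°, forward 9.3 m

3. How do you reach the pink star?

turn right 23°, forward 4.6 m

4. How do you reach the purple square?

turn left 4°, forward 2.5 m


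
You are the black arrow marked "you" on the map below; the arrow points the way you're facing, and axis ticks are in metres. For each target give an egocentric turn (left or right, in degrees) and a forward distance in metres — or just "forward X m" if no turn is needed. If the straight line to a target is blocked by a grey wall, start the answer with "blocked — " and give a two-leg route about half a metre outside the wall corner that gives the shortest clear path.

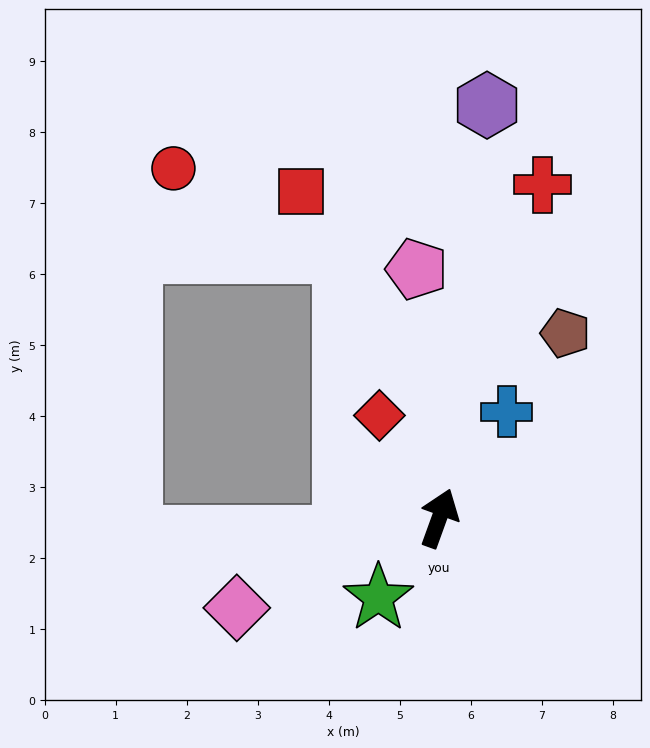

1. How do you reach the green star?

turn left 163°, forward 1.4 m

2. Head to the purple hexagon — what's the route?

turn left 13°, forward 5.9 m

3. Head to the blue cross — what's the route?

turn right 13°, forward 1.8 m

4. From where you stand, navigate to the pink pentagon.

turn left 25°, forward 3.5 m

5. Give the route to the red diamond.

turn left 50°, forward 1.7 m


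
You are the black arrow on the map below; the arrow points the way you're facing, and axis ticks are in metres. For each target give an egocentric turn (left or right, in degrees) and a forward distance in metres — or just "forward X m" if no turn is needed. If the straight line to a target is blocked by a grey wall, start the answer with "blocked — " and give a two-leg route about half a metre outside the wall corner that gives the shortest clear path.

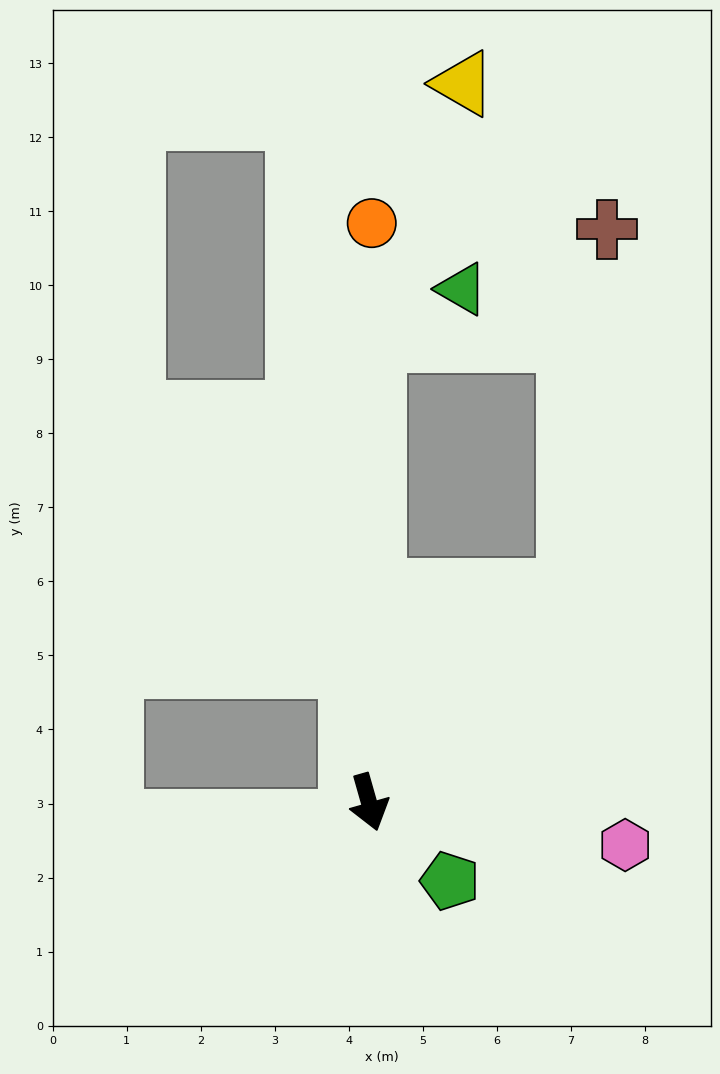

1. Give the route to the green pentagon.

turn left 30°, forward 1.5 m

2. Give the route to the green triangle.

blocked — turn left 163°, forward 6.2 m, then turn right 58°, forward 1.4 m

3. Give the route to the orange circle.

turn left 164°, forward 7.8 m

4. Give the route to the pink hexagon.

turn left 65°, forward 3.5 m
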